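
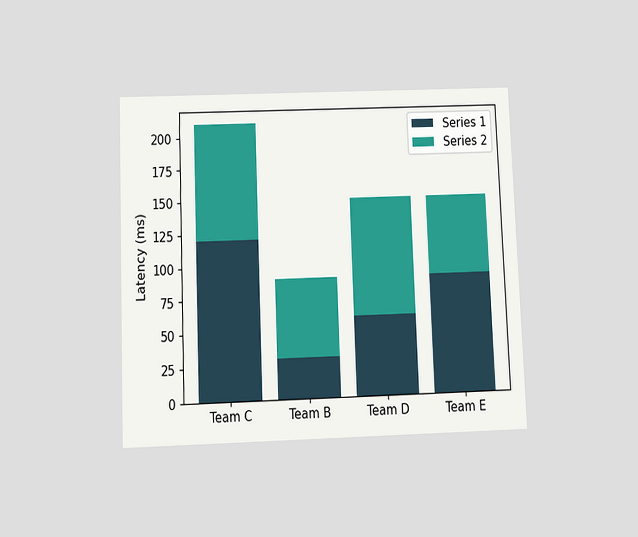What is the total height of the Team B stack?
90ms

The chart is tilted about 2° counter-clockwise and viewed slightly from below. The Team B stack's top reaches 90ms on the y-axis.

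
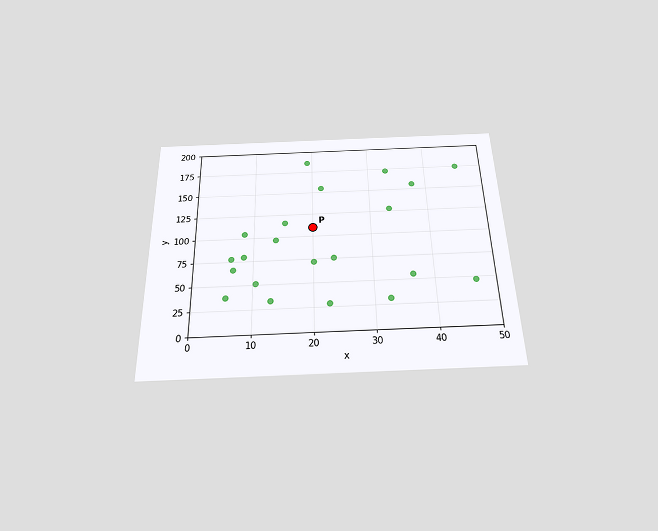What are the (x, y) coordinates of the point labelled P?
(20, 110)

The chart is viewed slightly from below. Following the gridlines from P to each axis, P sits at (20, 110).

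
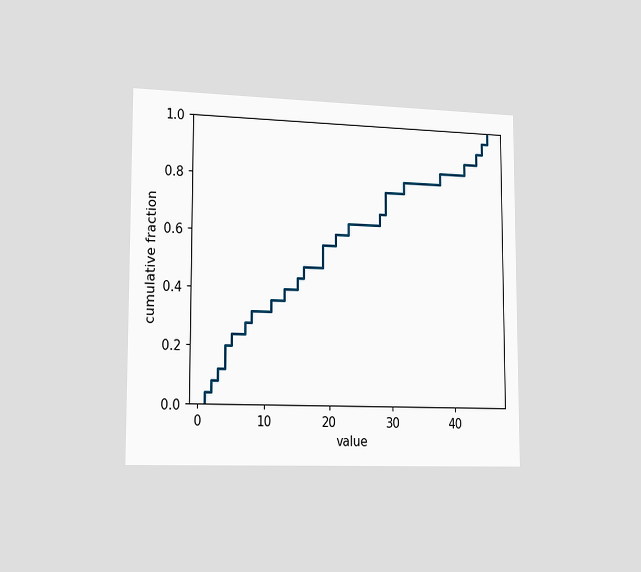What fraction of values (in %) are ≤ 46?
100%

The chart is viewed slightly from the left. At x=46 the ECDF step is at 100%.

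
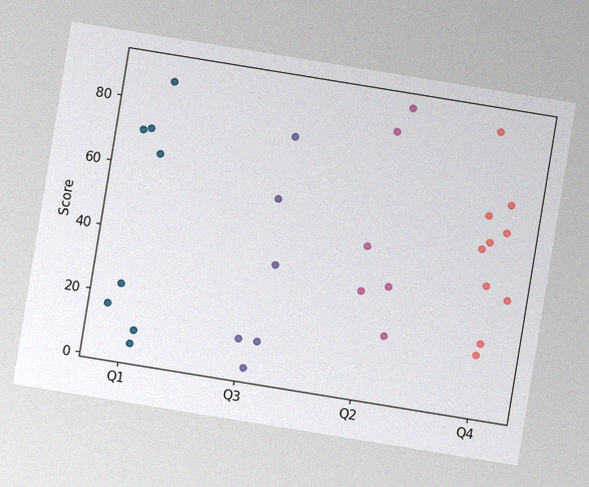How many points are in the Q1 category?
8

The chart is tilted about 9° clockwise, with some photo noise. Counting the markers in the Q1 column gives 8.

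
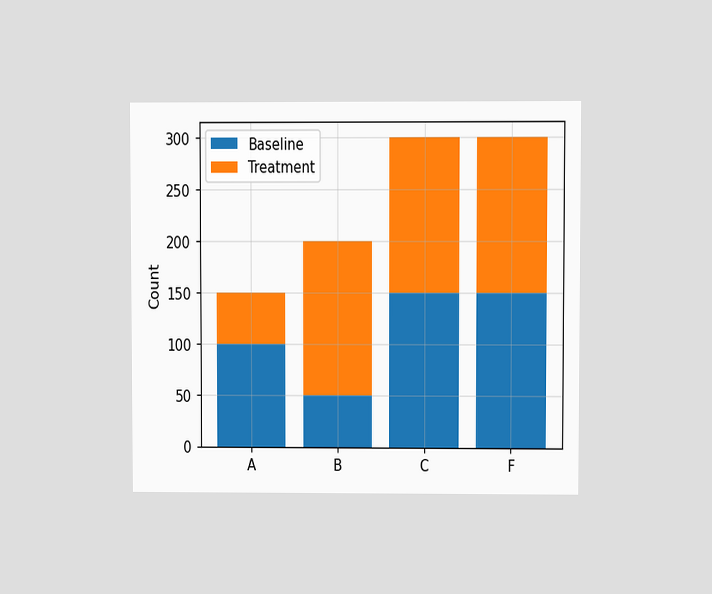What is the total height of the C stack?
The chart is viewed at a slight angle. The C stack's top reaches 300 on the y-axis.

300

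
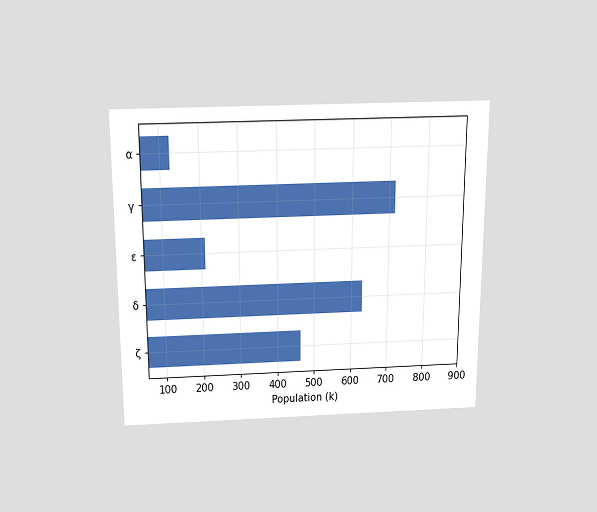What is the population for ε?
The chart is viewed slightly from above. Reading along the chart's x-axis, the ε bar reaches 210k.

210k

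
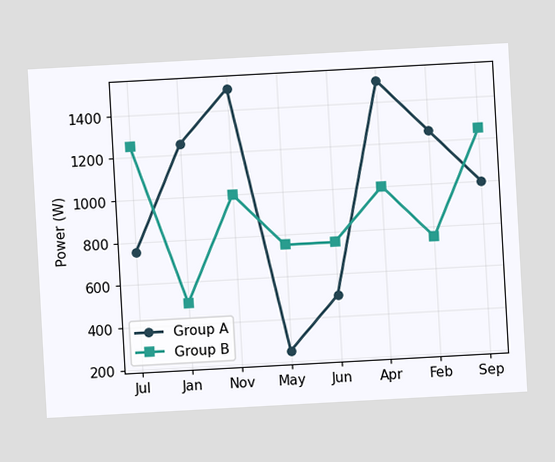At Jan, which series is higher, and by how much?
The chart is tilted about 3° counter-clockwise. At Jan, Group A sits above the other line by 750W.

Group A, by 750W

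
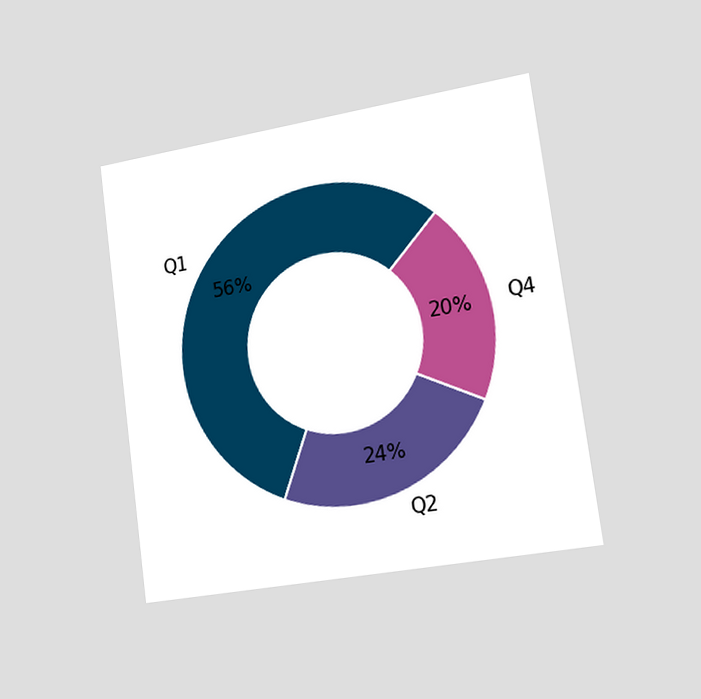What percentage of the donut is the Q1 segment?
The chart is tilted about 8° counter-clockwise and viewed slightly from the right. The Q1 segment takes up 56% of the ring.

56%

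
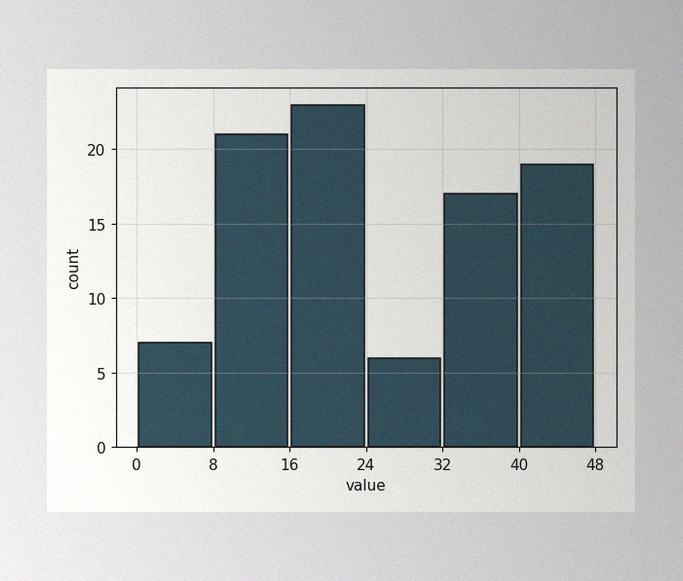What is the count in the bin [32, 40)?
The image has some photo noise and uneven lighting. The [32, 40) bin has height 17.

17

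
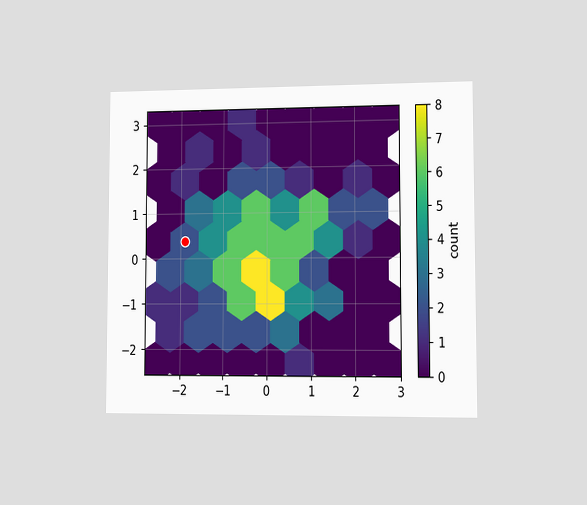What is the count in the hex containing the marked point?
2

The chart is viewed slightly from the right. The marked hex reads 2 on the colorbar.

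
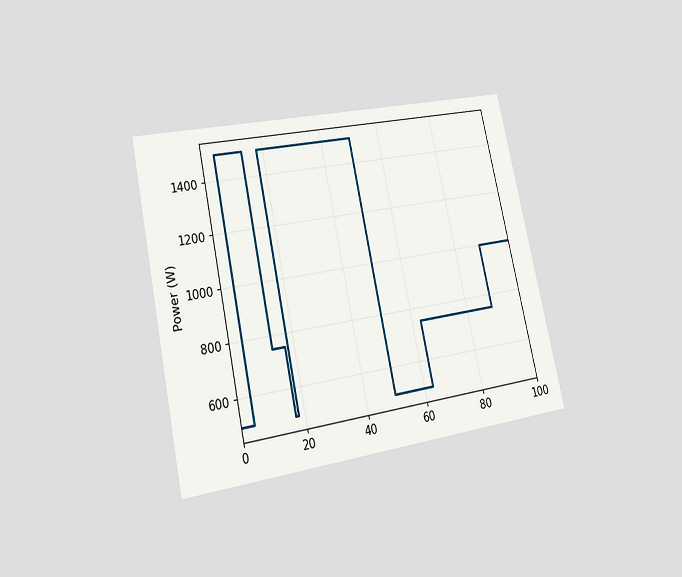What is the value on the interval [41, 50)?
1500W

The chart is tilted about 12° counter-clockwise and viewed at a slight angle. On [41, 50) the step sits at 1500W.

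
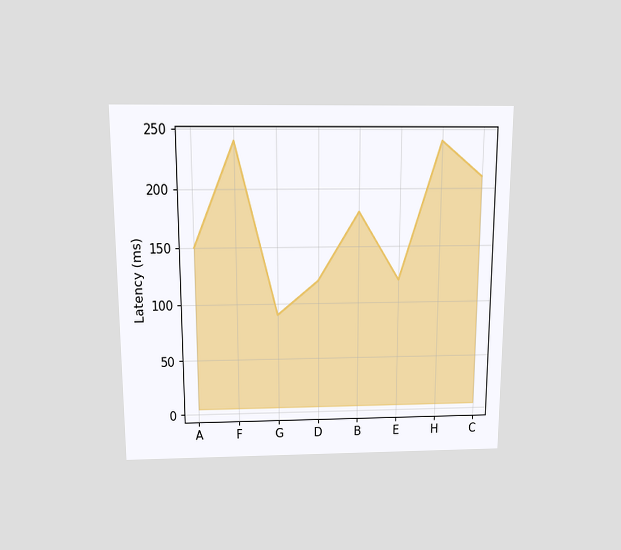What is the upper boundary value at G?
90ms

The chart is viewed slightly from above. At G the upper boundary is at 90ms.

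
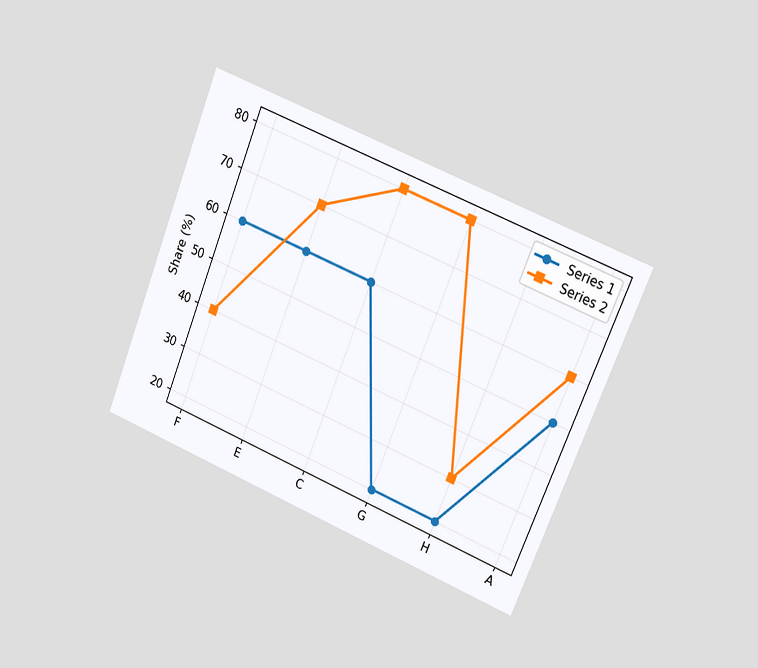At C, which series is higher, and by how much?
The chart is tilted about 22° clockwise and viewed at a slight angle. At C, Series 2 sits above the other line by 20%.

Series 2, by 20%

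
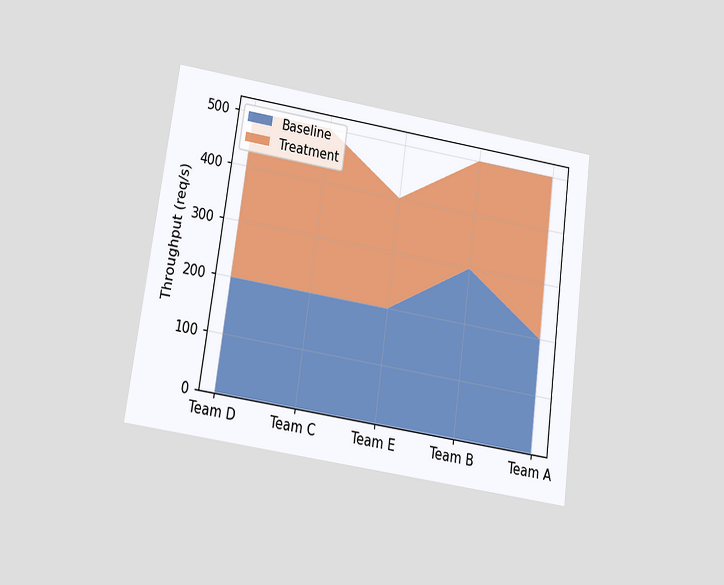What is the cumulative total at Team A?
The chart is tilted about 8° clockwise and viewed slightly from below. The stacked total at Team A reaches 500req/s.

500req/s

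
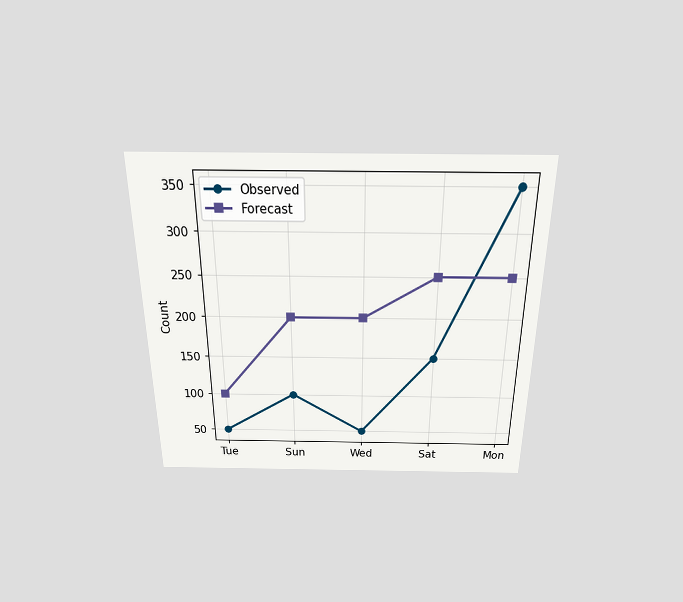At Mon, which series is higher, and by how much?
The chart is viewed slightly from above. At Mon, Observed sits above the other line by 100.

Observed, by 100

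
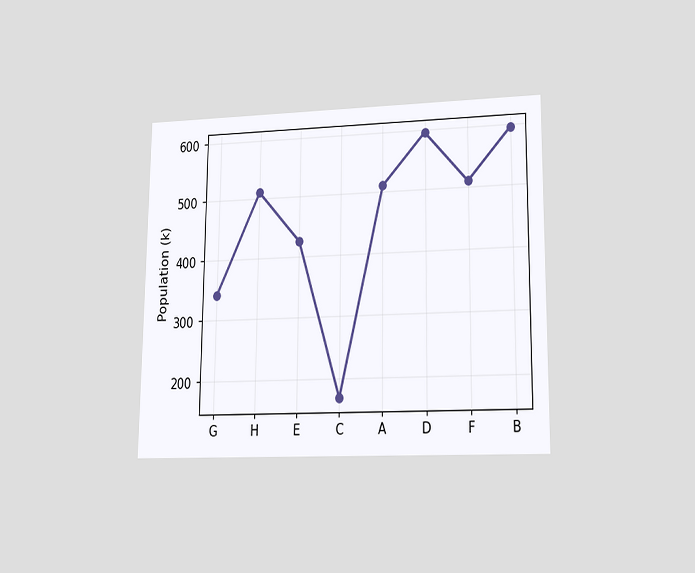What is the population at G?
340k

The chart is viewed at a slight angle. At G, the line is at 340k.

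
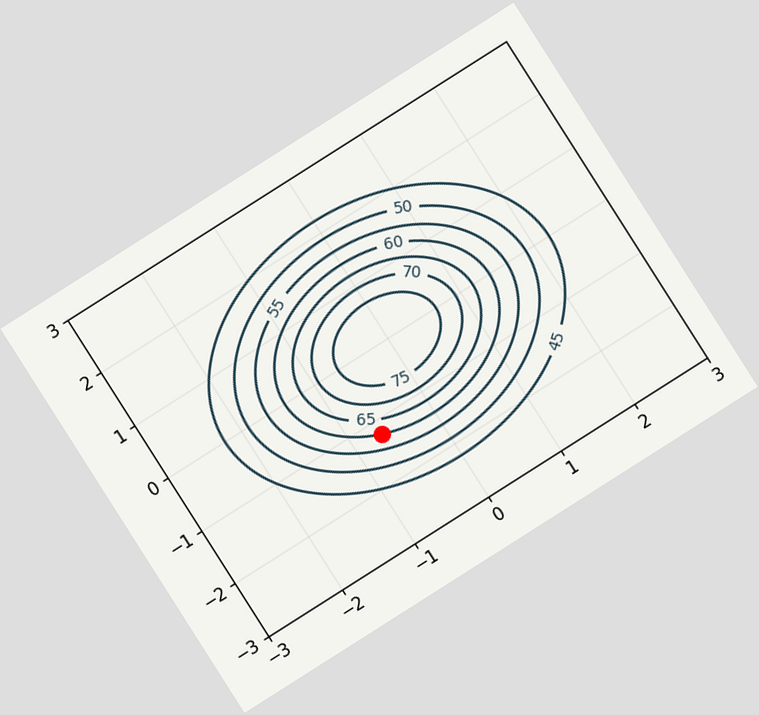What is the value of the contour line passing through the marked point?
60

The chart is tilted about 32° counter-clockwise. The marked point sits on the contour labelled 60.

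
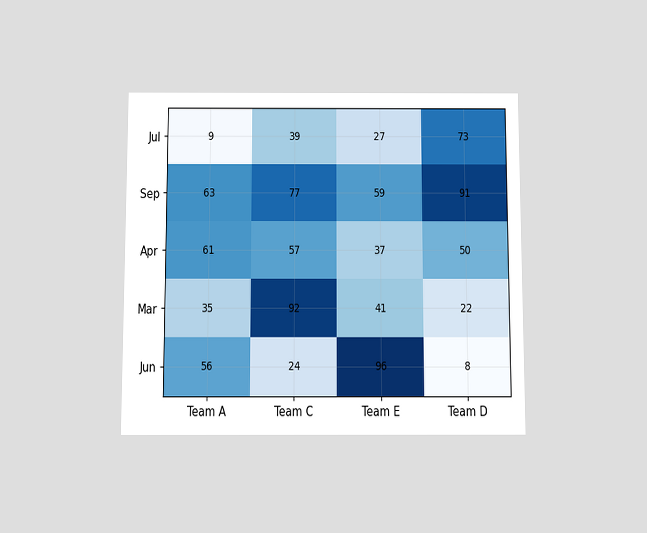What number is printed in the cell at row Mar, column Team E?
The chart is viewed slightly from below. The (Mar, Team E) cell reads 41.

41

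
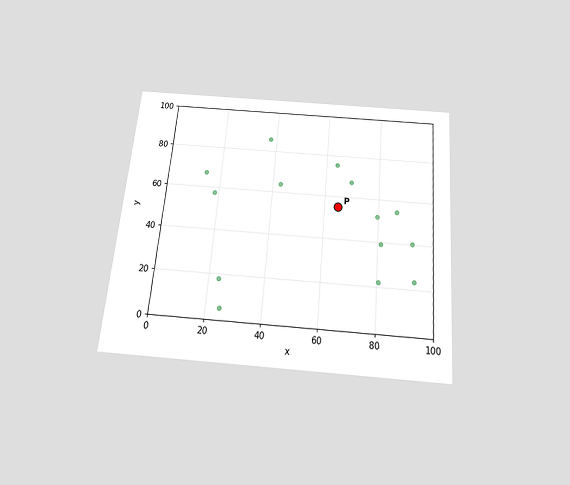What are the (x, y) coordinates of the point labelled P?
(65, 55)

The chart is tilted about 5° clockwise and viewed slightly from below. Following the gridlines from P to each axis, P sits at (65, 55).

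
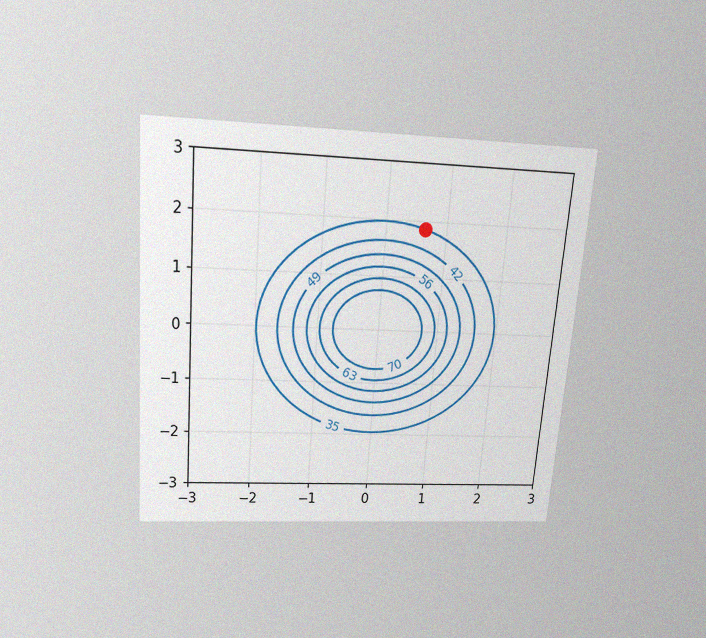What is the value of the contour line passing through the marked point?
The chart is tilted about 4° clockwise and viewed slightly from above, with some photo noise. The marked point sits on the contour labelled 35.

35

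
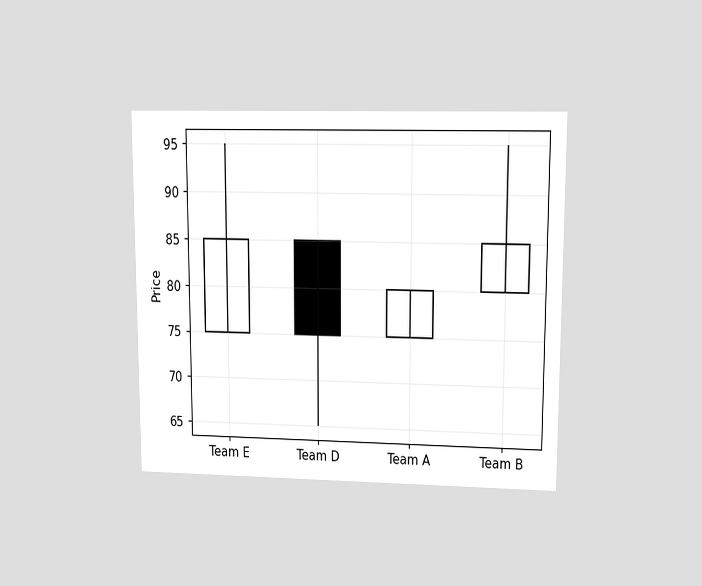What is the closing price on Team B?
85

The chart is viewed at a slight angle. The Team B candle closes at 85.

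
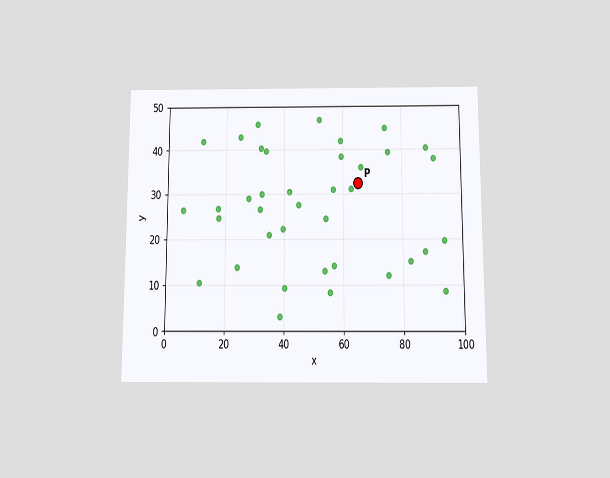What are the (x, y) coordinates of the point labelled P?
The chart is viewed slightly from below. Following the gridlines from P to each axis, P sits at (65, 32.5).

(65, 32.5)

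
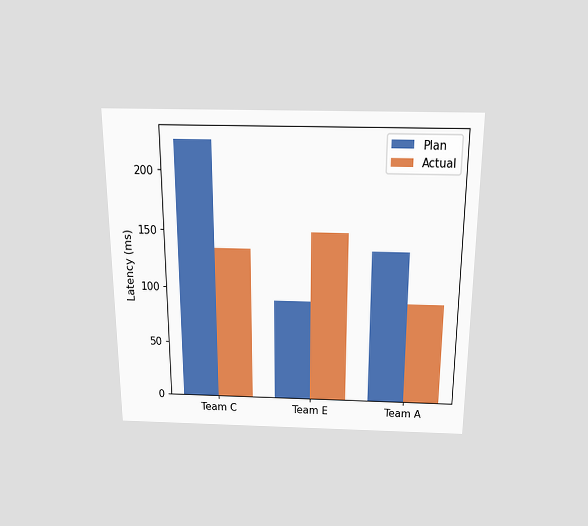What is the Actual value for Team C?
The chart is viewed slightly from above. The Actual bar at Team C reaches 135ms on the y-axis.

135ms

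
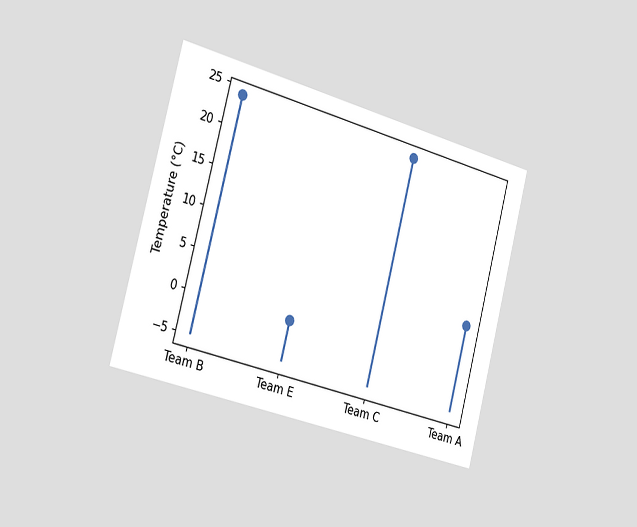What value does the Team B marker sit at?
24°C

The chart is tilted about 15° clockwise and viewed slightly from the left. The Team B marker sits at 24°C.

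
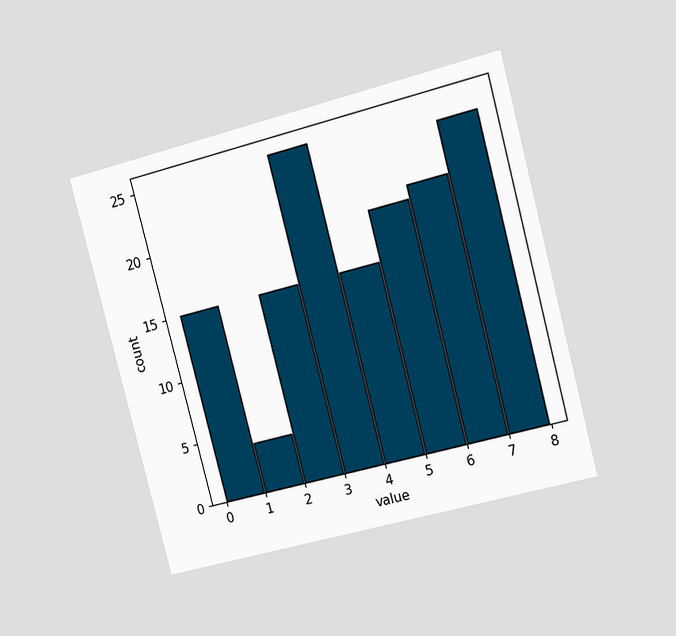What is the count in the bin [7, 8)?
24

The chart is tilted about 15° counter-clockwise and viewed at a slight angle. The [7, 8) bin has height 24.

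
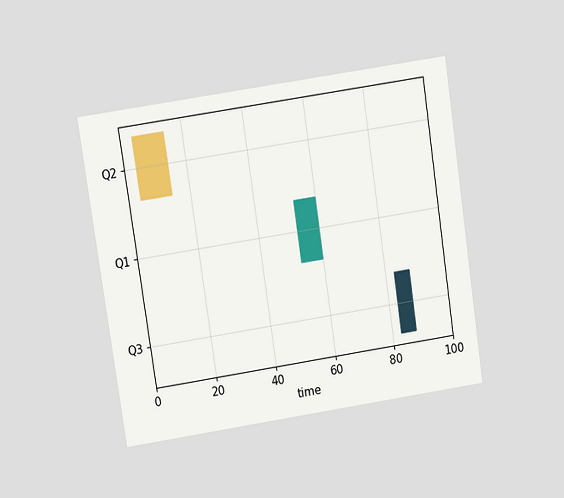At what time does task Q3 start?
83

The chart is tilted about 9° counter-clockwise and viewed at a slight angle. The Q3 bar begins at t=83.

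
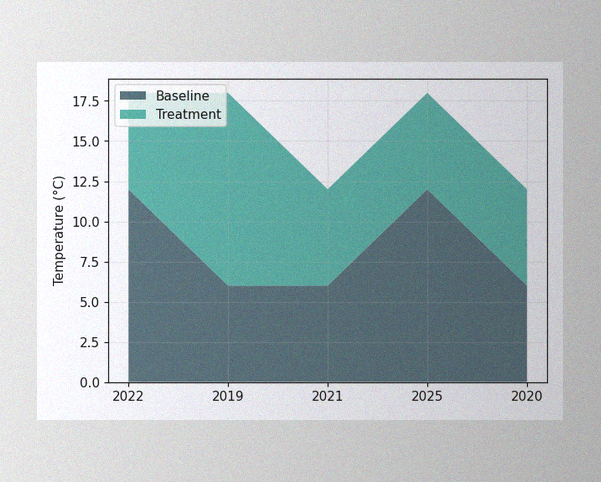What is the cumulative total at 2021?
The image has some photo noise and uneven lighting. The stacked total at 2021 reaches 12°C.

12°C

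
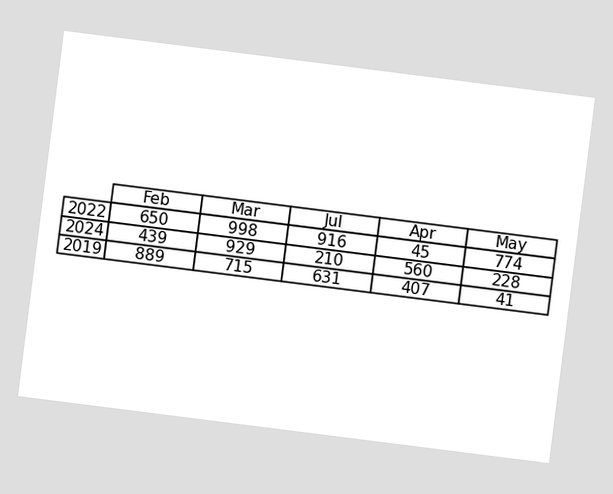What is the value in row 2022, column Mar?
The chart is tilted about 7° clockwise. The (2022, Mar) cell reads 998.

998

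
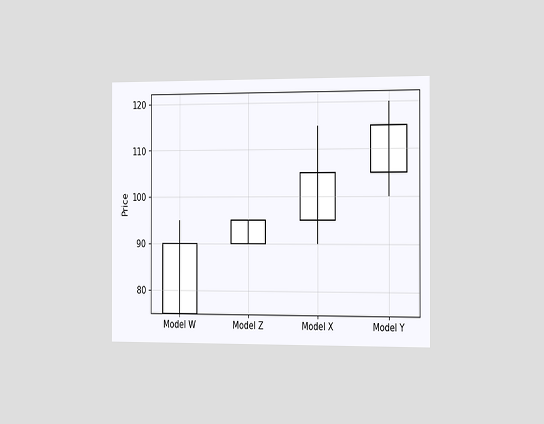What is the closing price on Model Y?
The chart is viewed slightly from the right. The Model Y candle closes at 115.

115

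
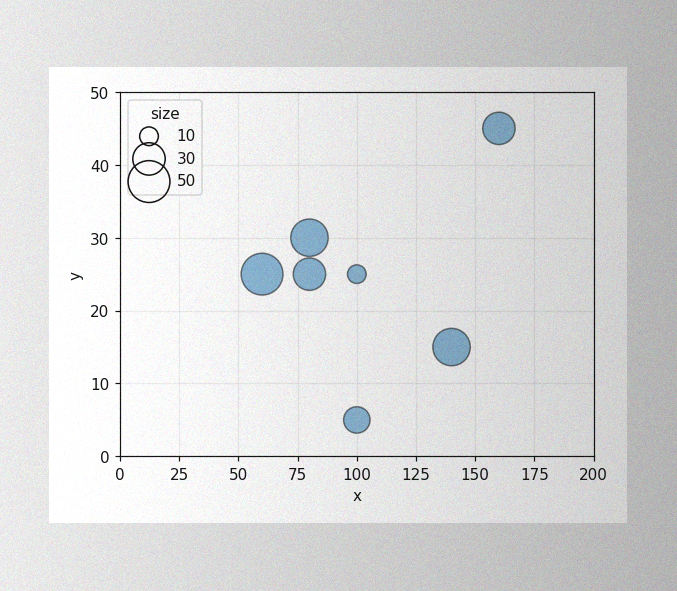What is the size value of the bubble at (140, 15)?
40

The image has some photo noise and uneven lighting. Matching the bubble at (140, 15) against the size legend gives 40.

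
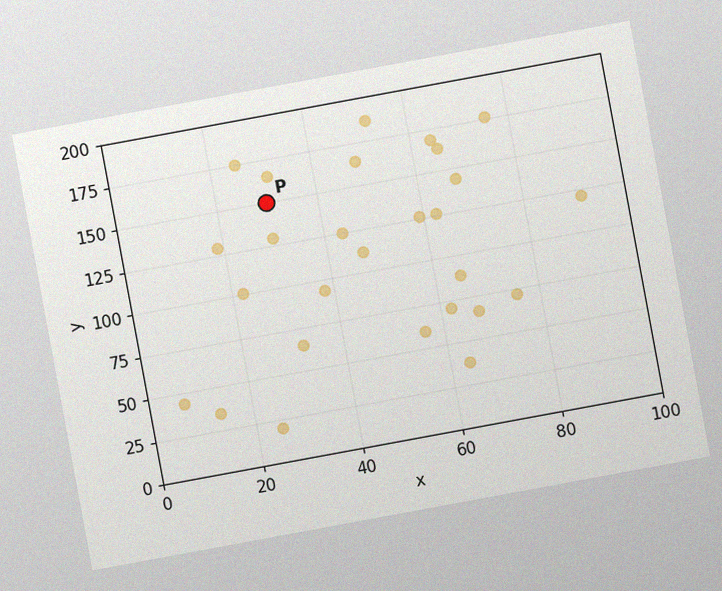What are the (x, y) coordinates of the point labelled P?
(30, 150)

The chart is tilted about 10° counter-clockwise, with some photo noise. Following the gridlines from P to each axis, P sits at (30, 150).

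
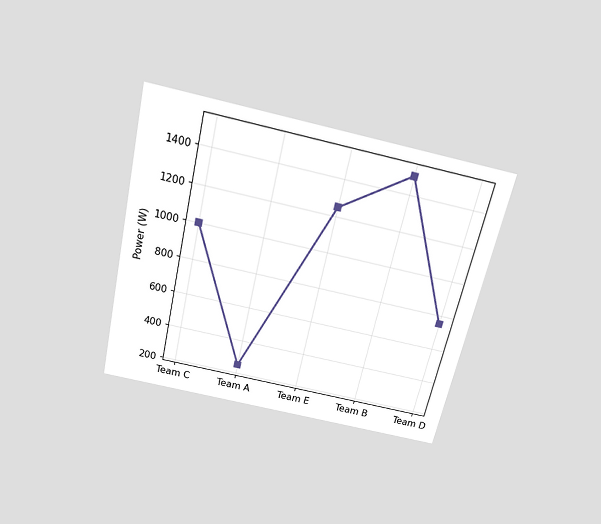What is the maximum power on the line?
1500W

The chart is tilted about 13° clockwise and viewed slightly from above. The highest point is at Team B, and reading across to the y-axis gives 1500W.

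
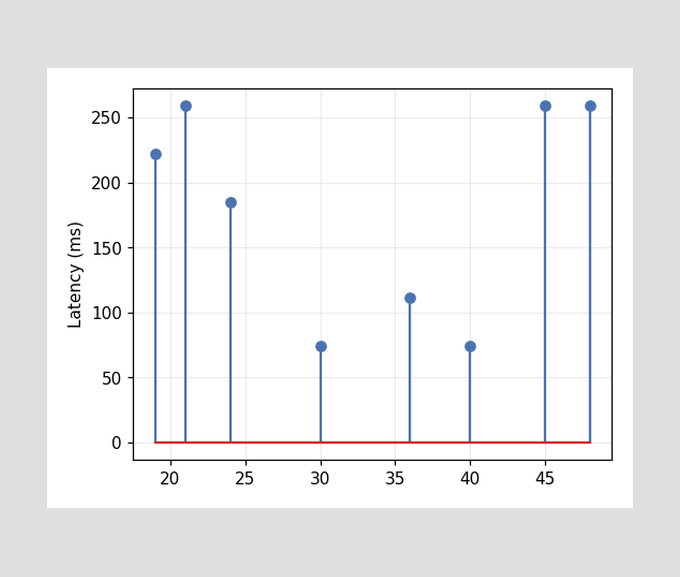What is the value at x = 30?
74ms

The stem at x=30 reaches 74ms.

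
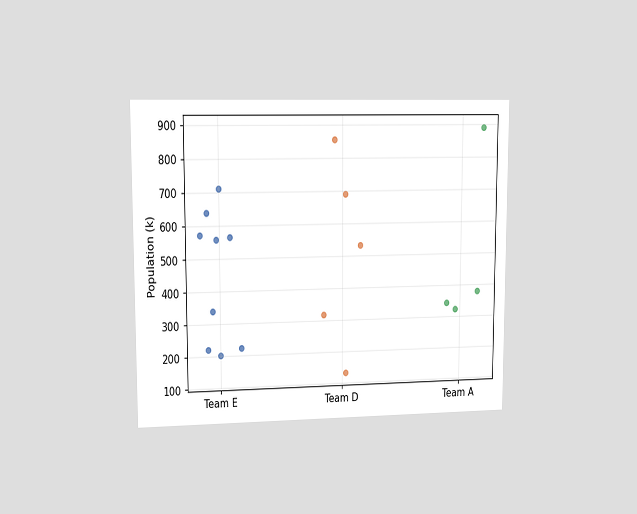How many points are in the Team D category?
5

The chart is viewed at a slight angle. Counting the markers in the Team D column gives 5.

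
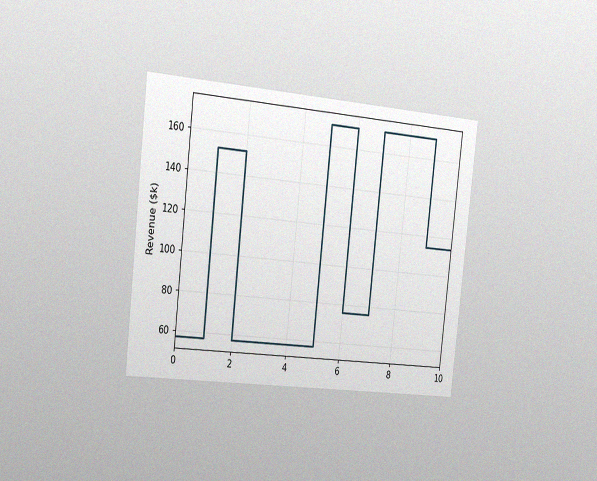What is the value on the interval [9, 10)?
$114k

The chart is tilted about 6° clockwise and viewed slightly from the left, with some photo noise. On [9, 10) the step sits at $114k.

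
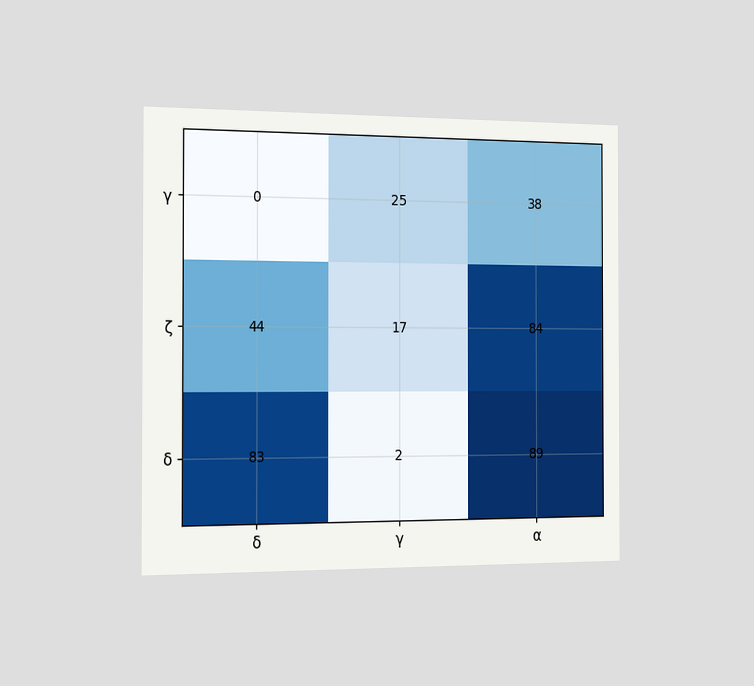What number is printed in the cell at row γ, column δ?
0

The chart is viewed slightly from the left. The (γ, δ) cell reads 0.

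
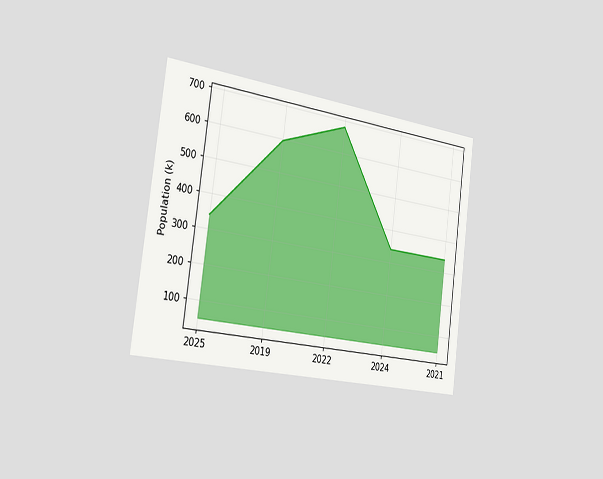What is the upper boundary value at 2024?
The chart is tilted about 8° clockwise and viewed slightly from the left. At 2024 the upper boundary is at 340k.

340k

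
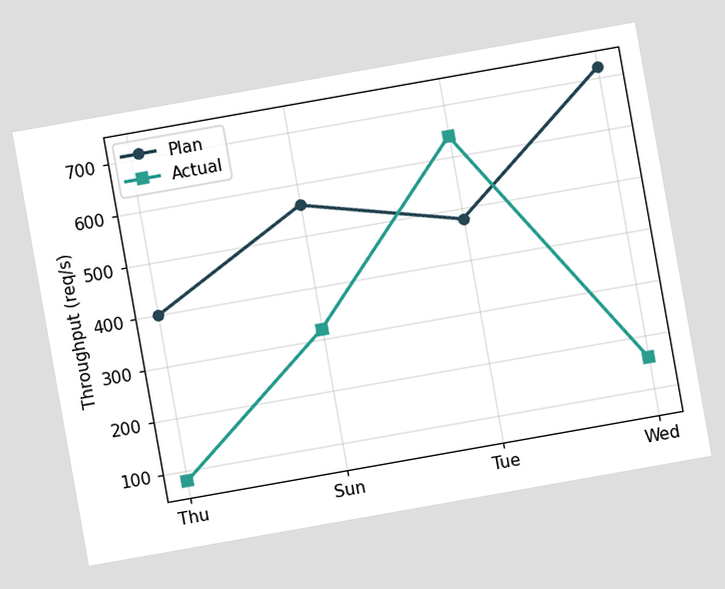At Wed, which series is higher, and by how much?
The chart is tilted about 10° counter-clockwise. At Wed, Plan sits above the other line by 560req/s.

Plan, by 560req/s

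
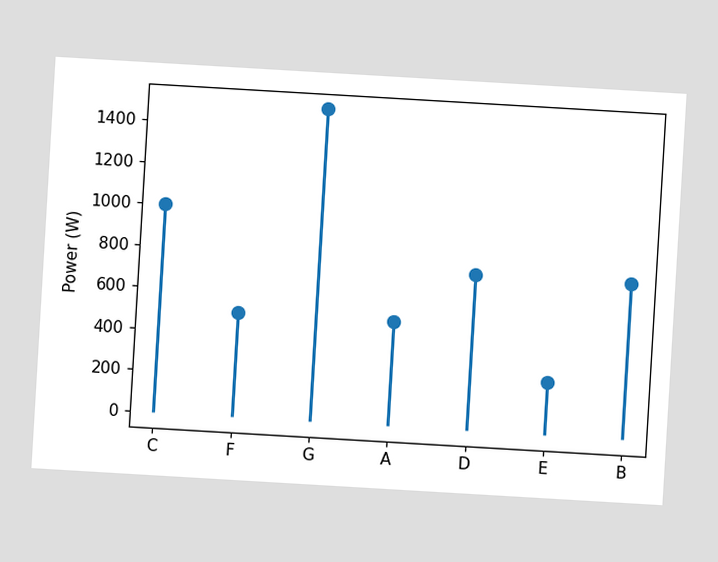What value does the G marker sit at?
1500W

The chart is tilted about 3° clockwise. The G marker sits at 1500W.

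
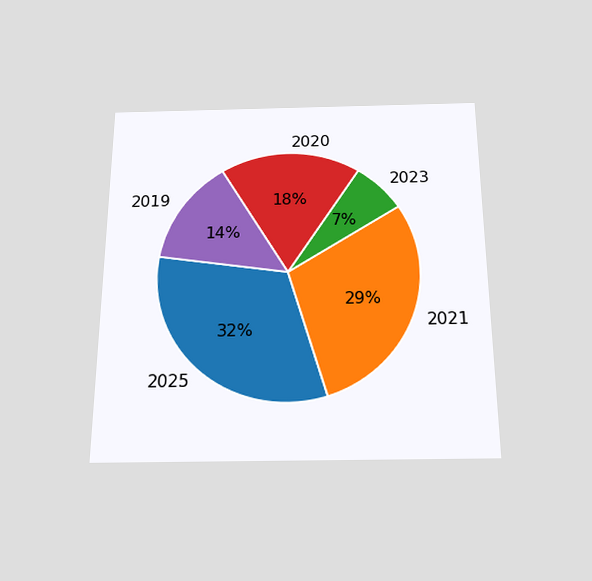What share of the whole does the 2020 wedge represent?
18%

The chart is viewed slightly from below. The 2020 slice takes up 18% of the pie.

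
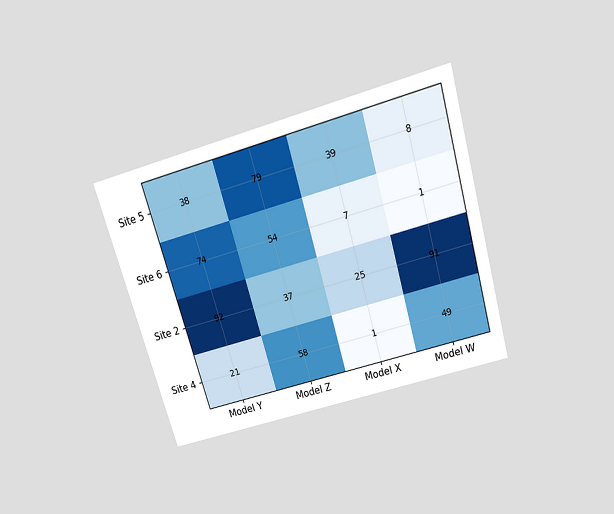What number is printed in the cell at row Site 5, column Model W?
The chart is tilted about 16° counter-clockwise and viewed slightly from above. The (Site 5, Model W) cell reads 8.

8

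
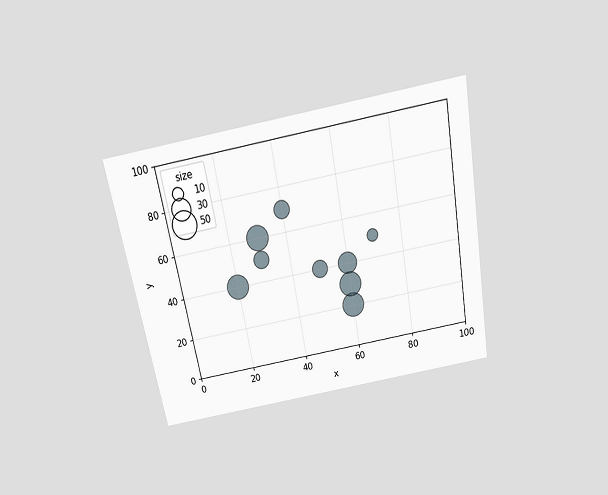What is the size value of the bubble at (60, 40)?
30

The chart is tilted about 10° counter-clockwise and viewed slightly from above. Matching the bubble at (60, 40) against the size legend gives 30.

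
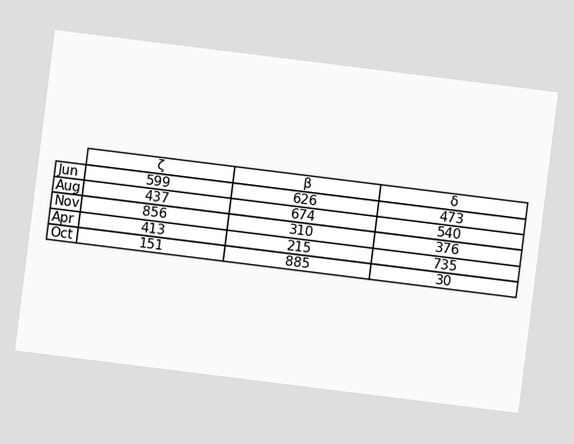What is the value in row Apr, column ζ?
413

The chart is tilted about 7° clockwise. The (Apr, ζ) cell reads 413.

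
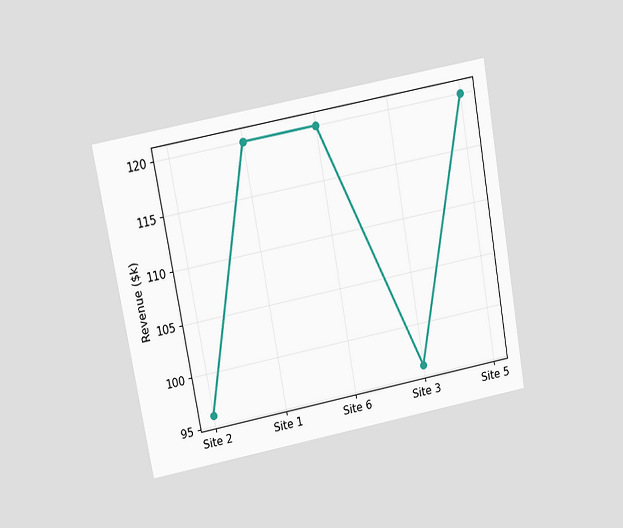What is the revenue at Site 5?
The chart is tilted about 10° counter-clockwise and viewed slightly from above. At Site 5, the line is at $120k.

$120k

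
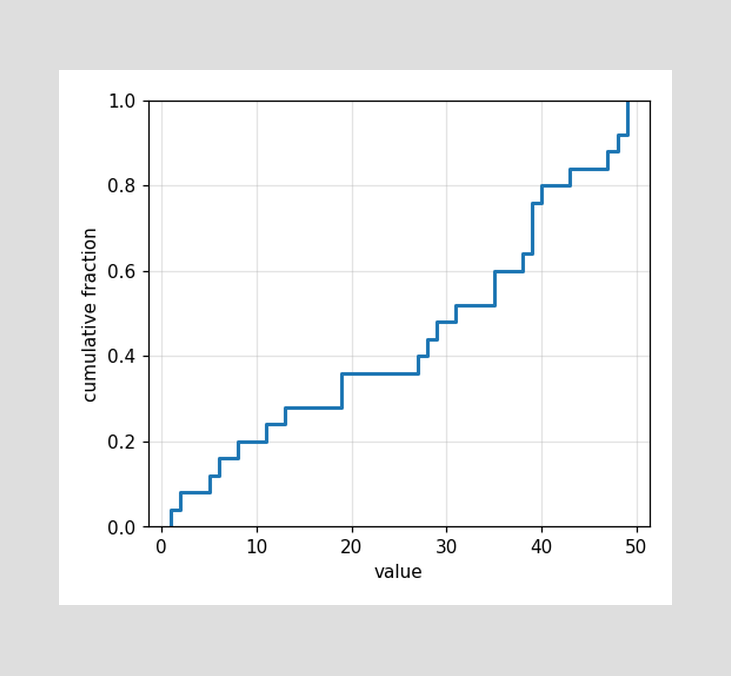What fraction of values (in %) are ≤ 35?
60%

At x=35 the ECDF step is at 60%.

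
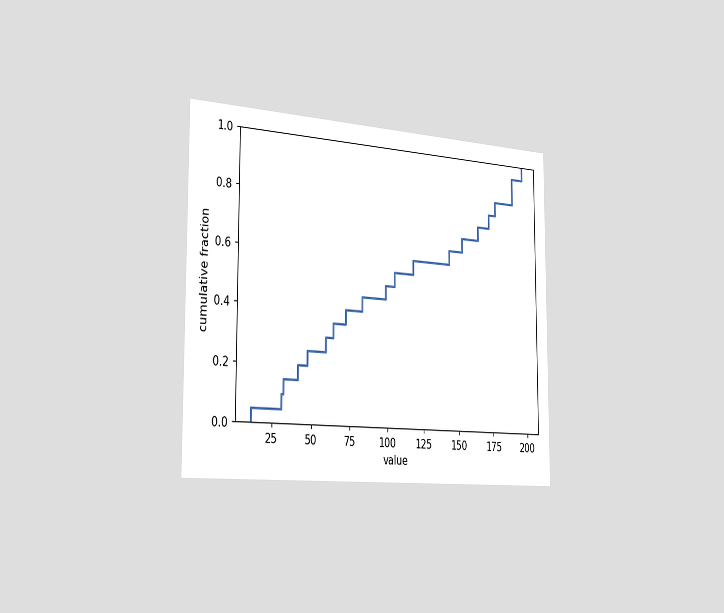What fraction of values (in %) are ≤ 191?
95%

The chart is viewed slightly from the left. At x=191 the ECDF step is at 95%.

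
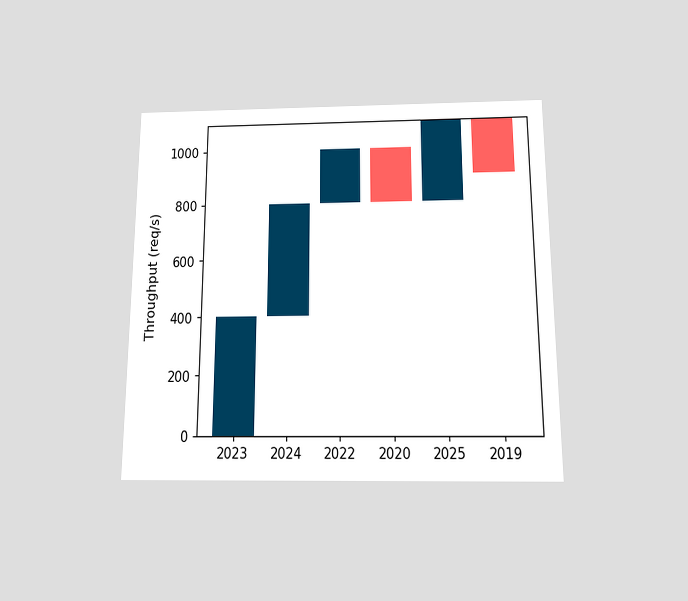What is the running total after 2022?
1000req/s

The chart is viewed slightly from below. After 2022 the running total reaches 1000req/s.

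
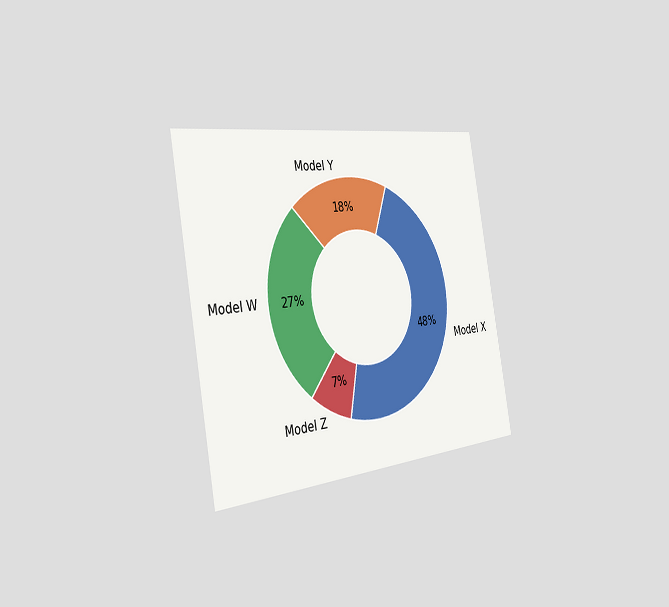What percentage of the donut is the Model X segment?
48%

The chart is tilted about 10° counter-clockwise and viewed slightly from the left. The Model X segment takes up 48% of the ring.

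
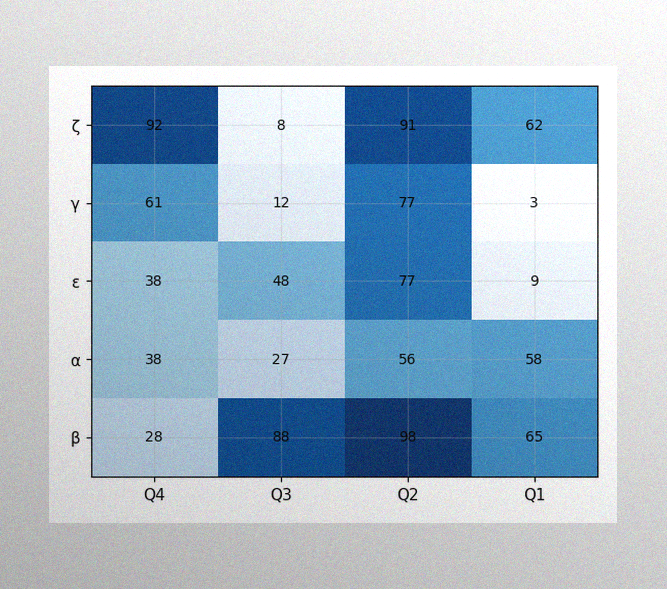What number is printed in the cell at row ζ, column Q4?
The image has some photo noise and uneven lighting. The (ζ, Q4) cell reads 92.

92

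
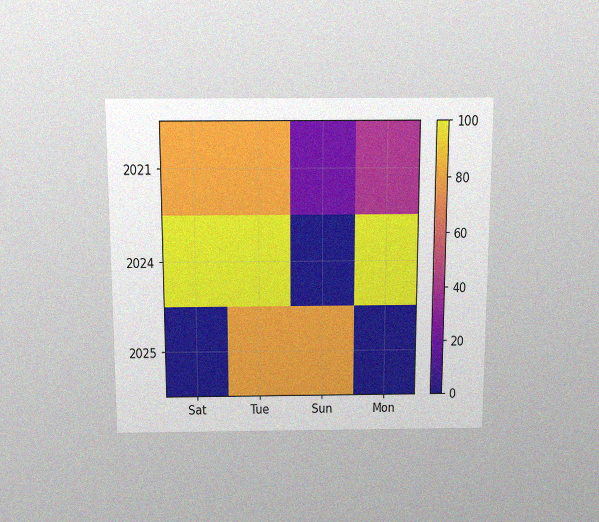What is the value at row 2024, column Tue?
The chart is viewed slightly from above, with some photo noise. Matching cell (2024, Tue) against the colorbar gives 100.

100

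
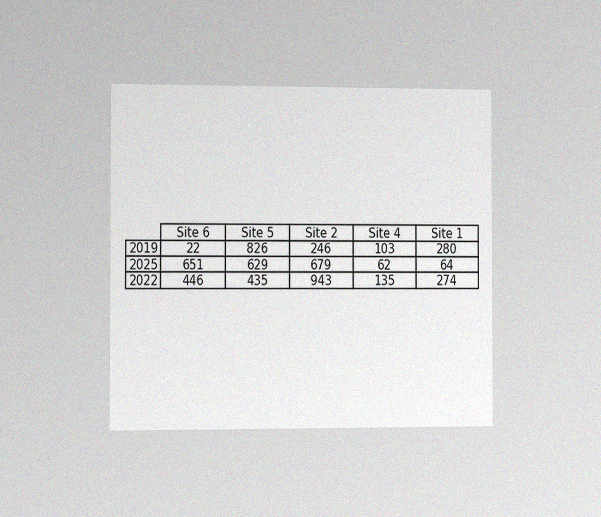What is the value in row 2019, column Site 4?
The chart is viewed slightly from the left, with some photo noise. The (2019, Site 4) cell reads 103.

103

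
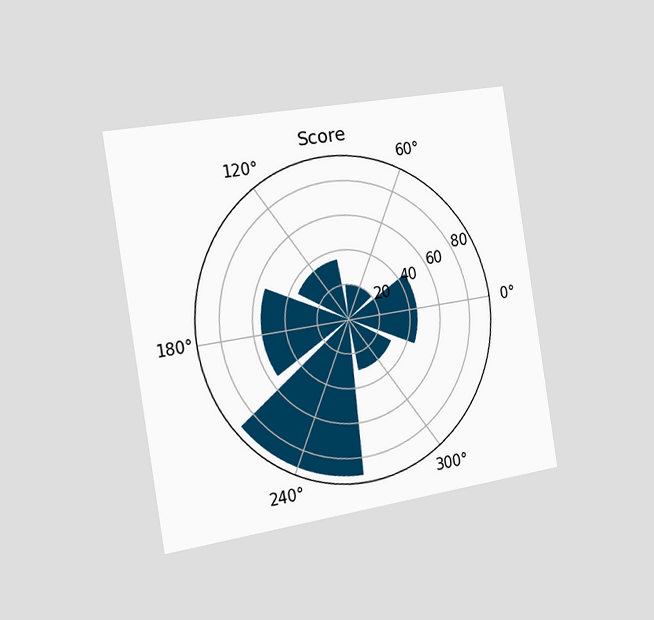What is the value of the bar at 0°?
The chart is tilted about 9° counter-clockwise and viewed slightly from the left. The bar at 0° reaches 45 on the radial axis.

45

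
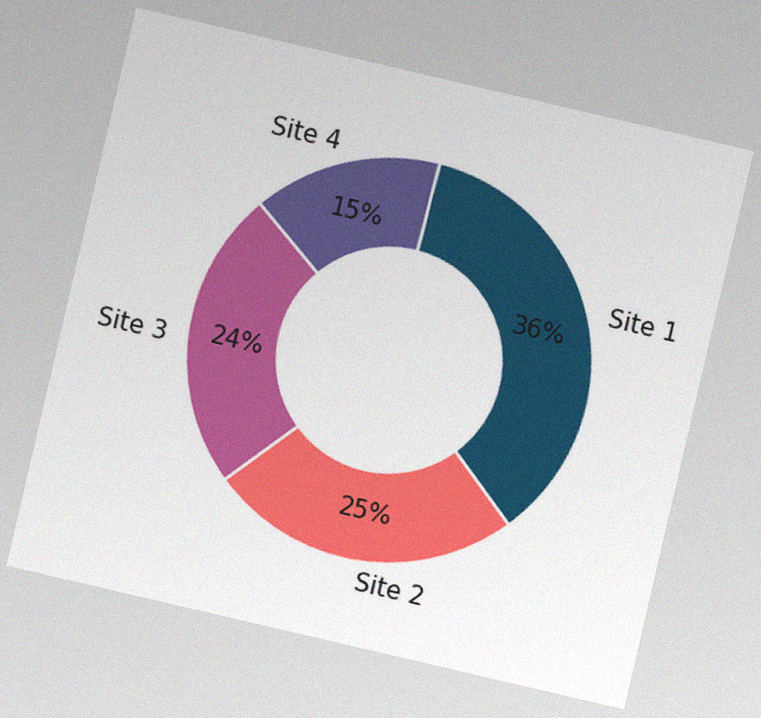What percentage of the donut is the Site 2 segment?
25%

The chart is tilted about 13° clockwise, with some photo noise. The Site 2 segment takes up 25% of the ring.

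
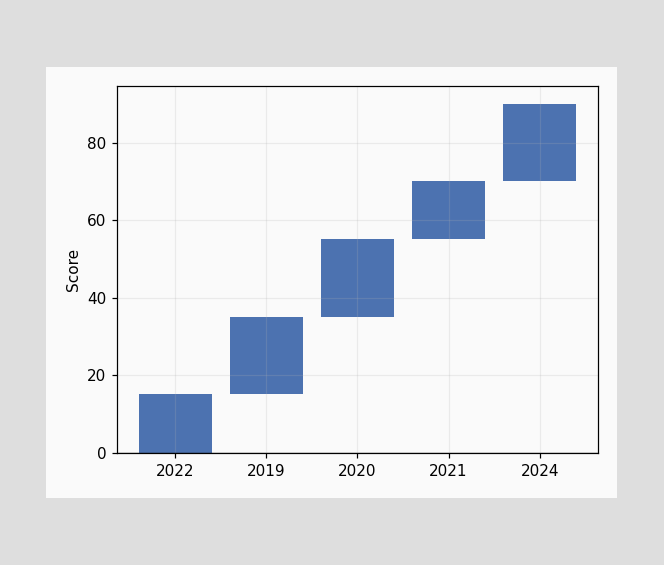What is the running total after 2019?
35

After 2019 the running total reaches 35.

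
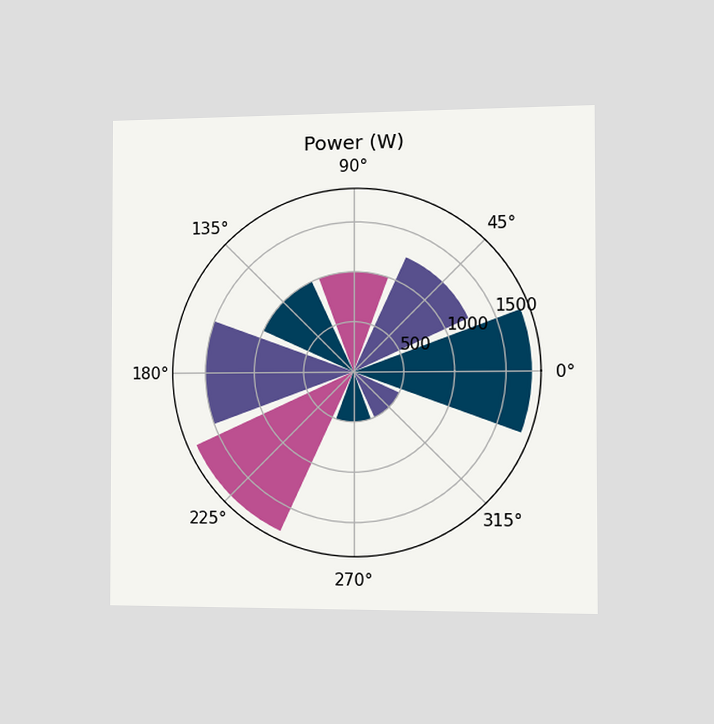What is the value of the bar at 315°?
The chart is viewed slightly from the right. The bar at 315° reaches 500W on the radial axis.

500W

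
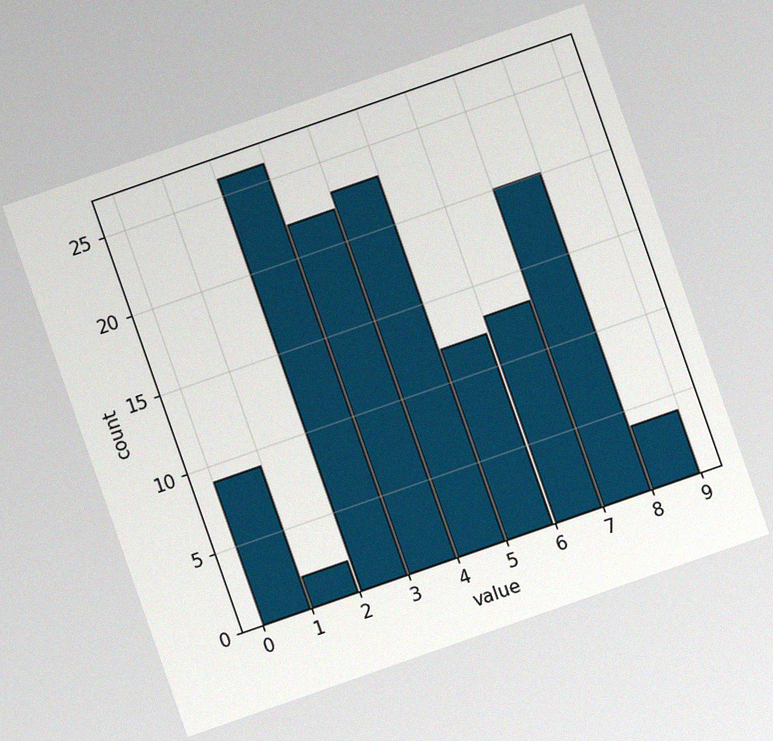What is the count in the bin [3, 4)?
The chart is tilted about 19° counter-clockwise, with some photo noise. The [3, 4) bin has height 22.

22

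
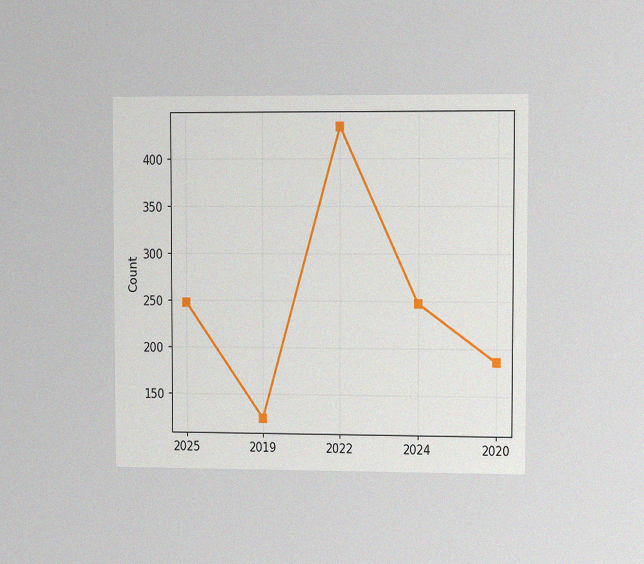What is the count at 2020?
The chart is viewed slightly from the right, with some photo noise. At 2020, the line is at 186.

186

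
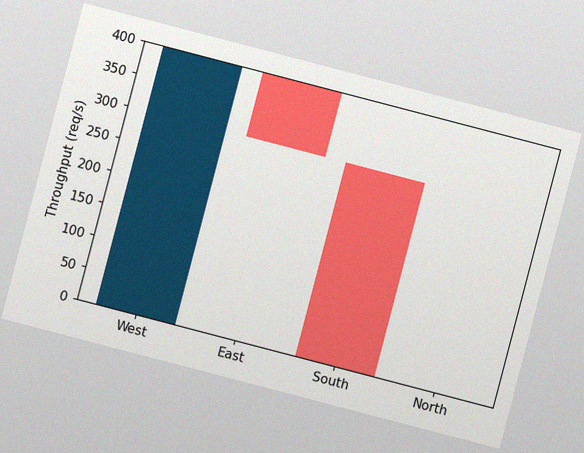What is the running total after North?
0req/s

The chart is tilted about 15° clockwise, with some photo noise. After North the running total reaches 0req/s.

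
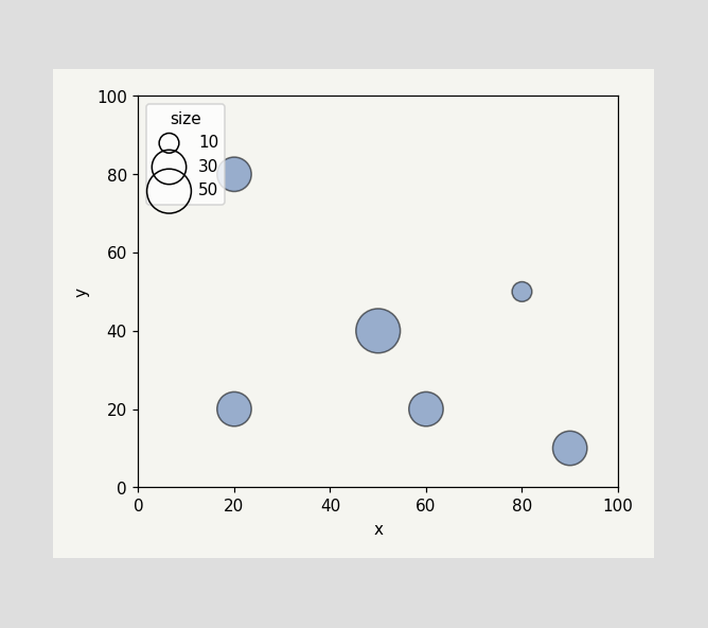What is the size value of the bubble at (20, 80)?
Matching the bubble at (20, 80) against the size legend gives 30.

30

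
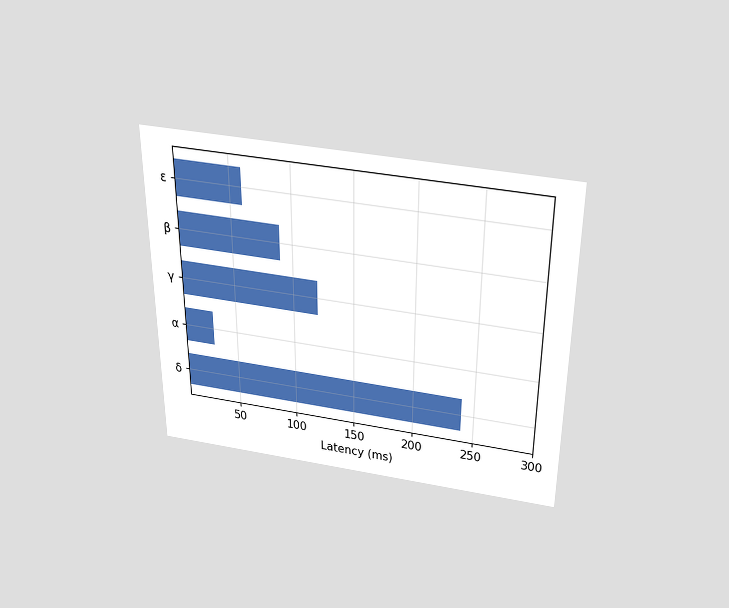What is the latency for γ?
The chart is viewed slightly from above. Reading along the chart's x-axis, the γ bar reaches 120ms.

120ms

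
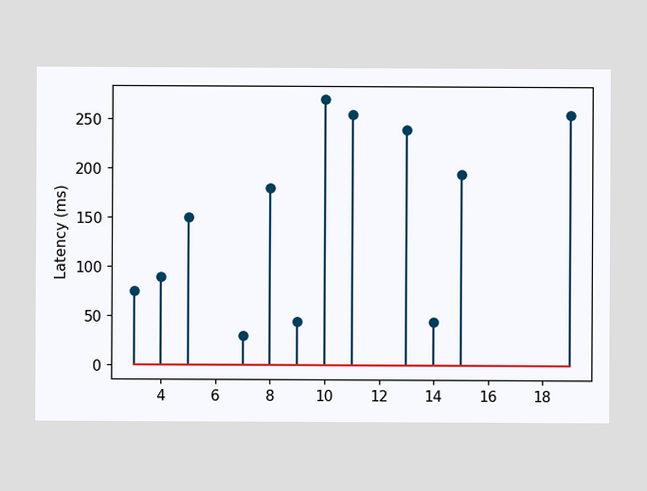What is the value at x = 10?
The stem at x=10 reaches 270ms.

270ms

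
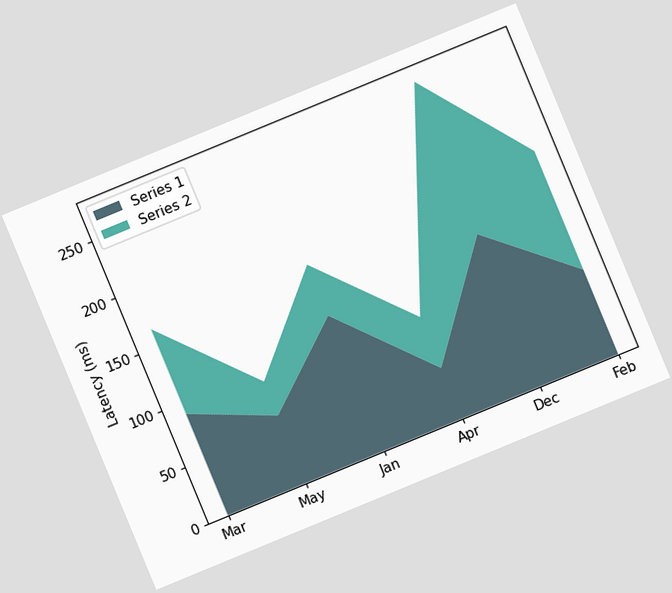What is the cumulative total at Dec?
The chart is tilted about 22° counter-clockwise. The stacked total at Dec reaches 270ms.

270ms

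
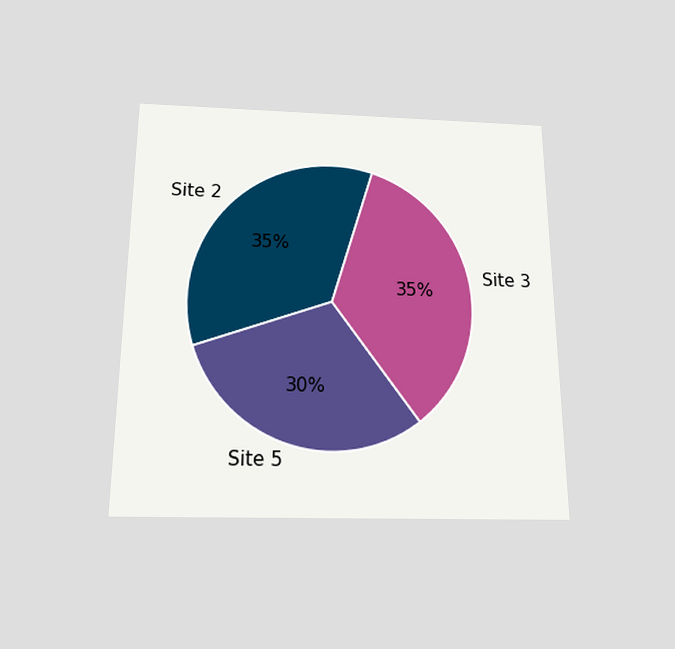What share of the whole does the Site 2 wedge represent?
The chart is viewed slightly from below. The Site 2 slice takes up 35% of the pie.

35%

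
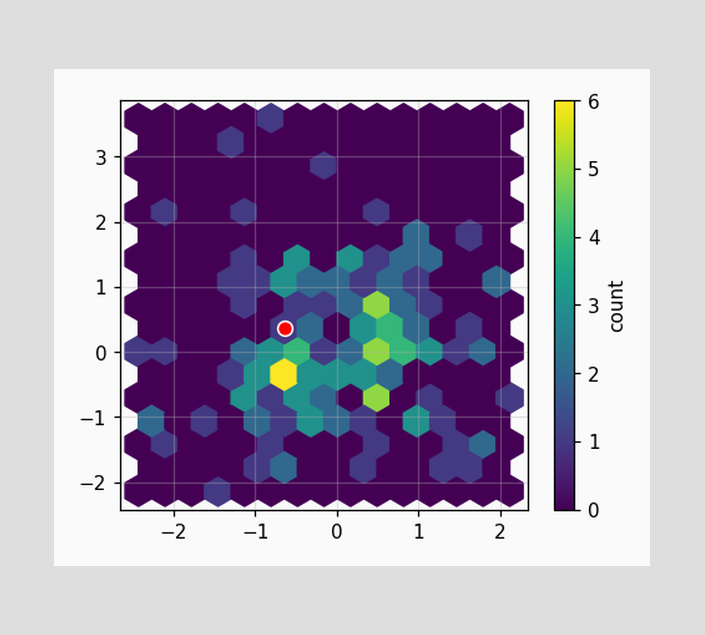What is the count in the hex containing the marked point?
The marked hex reads 1 on the colorbar.

1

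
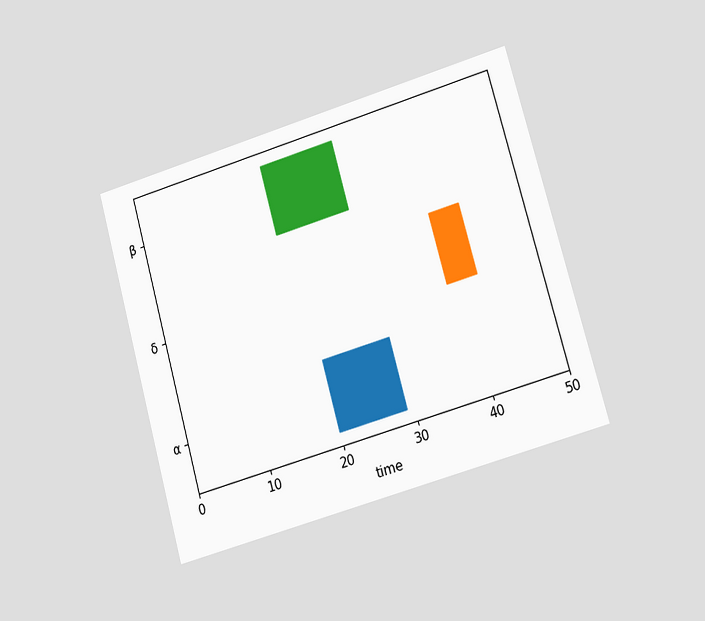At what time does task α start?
20

The chart is tilted about 16° counter-clockwise and viewed slightly from the right. The α bar begins at t=20.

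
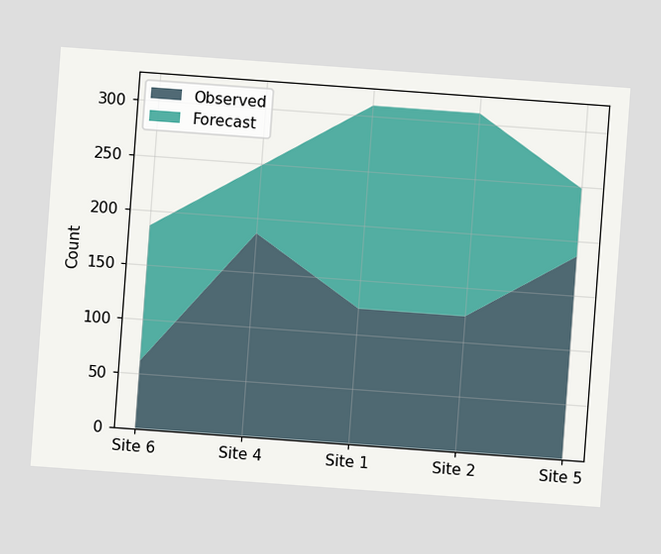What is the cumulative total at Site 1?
310

The chart is tilted about 4° clockwise. The stacked total at Site 1 reaches 310.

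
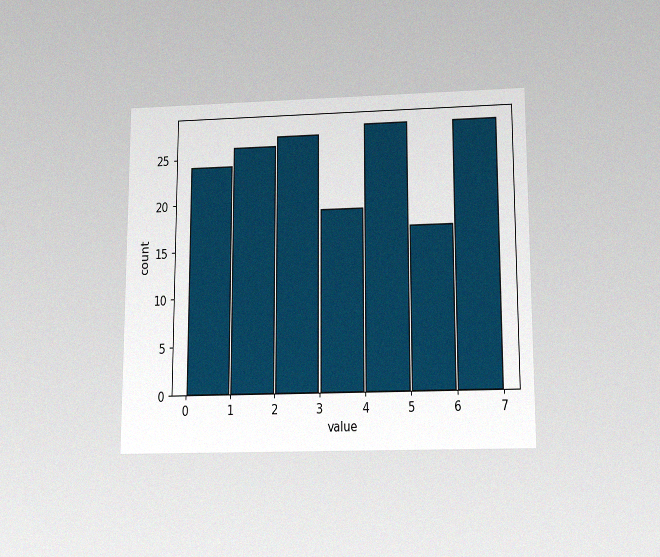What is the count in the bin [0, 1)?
24

The chart is viewed slightly from below, with some photo noise. The [0, 1) bin has height 24.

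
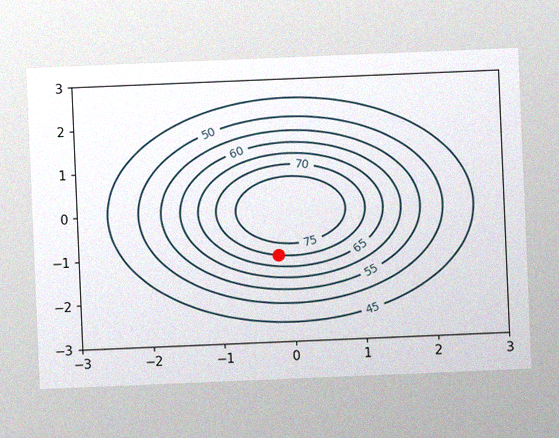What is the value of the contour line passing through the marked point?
The chart is tilted about 2° counter-clockwise, with some photo noise. The marked point sits on the contour labelled 70.

70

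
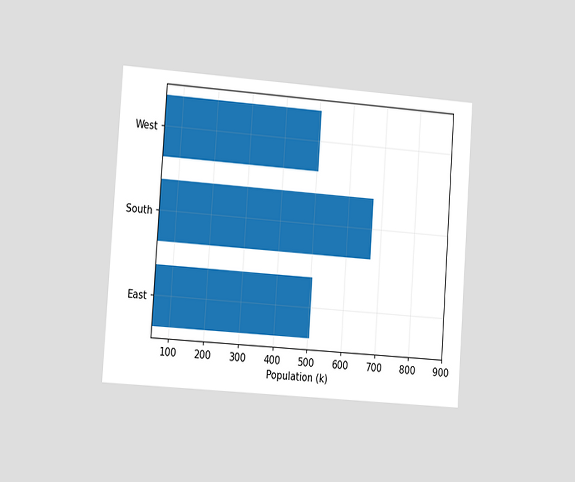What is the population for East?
504k

The chart is tilted about 4° clockwise and viewed slightly from the left. Reading along the chart's x-axis, the East bar reaches 504k.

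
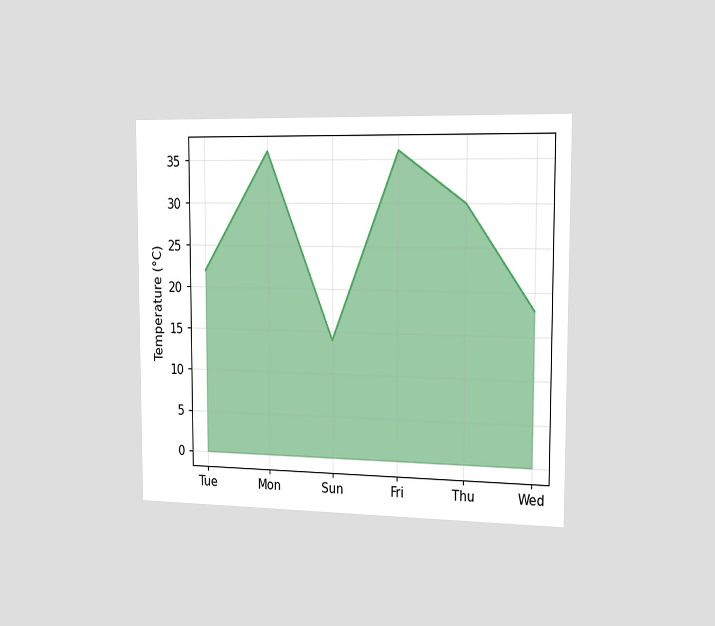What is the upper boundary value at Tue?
The chart is viewed slightly from the right. At Tue the upper boundary is at 22°C.

22°C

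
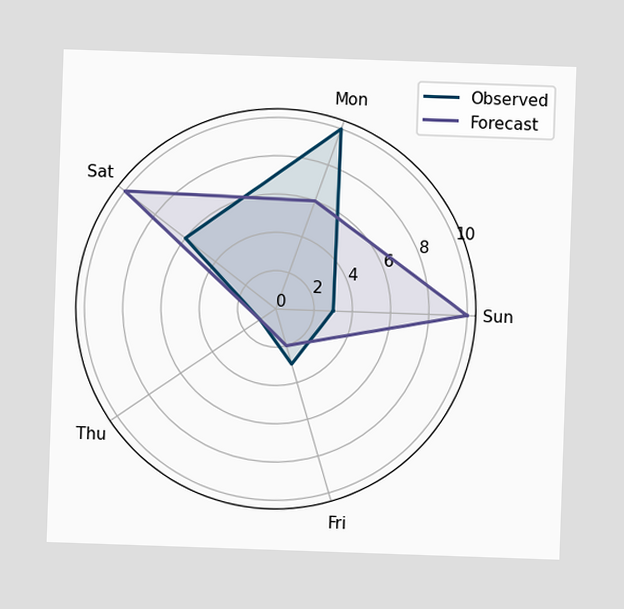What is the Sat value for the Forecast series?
On the Sat axis, Forecast reaches 10.

10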